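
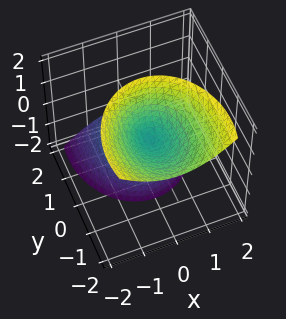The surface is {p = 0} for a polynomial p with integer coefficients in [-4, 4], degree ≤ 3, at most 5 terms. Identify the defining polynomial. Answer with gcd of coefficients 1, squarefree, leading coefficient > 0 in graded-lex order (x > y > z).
I count 2 distinct pieces. Treating them together as one polynomial.
Degree: a generic line meets the surface in up to 2 points, so deg p = 2.
Checking where it meets the axes: it meets the z-axis at z = 0 (among the integer gridlines); one x-axis crossing is at x = 0; one y-axis crossing is at y = 0.
Matching integer coefficients to the picture gives p.

3*x^2 + 2*y^2 + 3*y*z - z^2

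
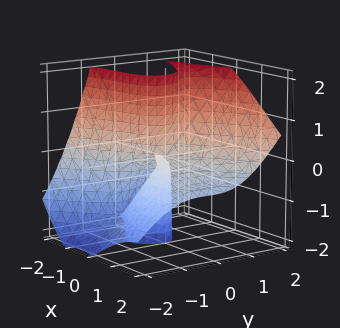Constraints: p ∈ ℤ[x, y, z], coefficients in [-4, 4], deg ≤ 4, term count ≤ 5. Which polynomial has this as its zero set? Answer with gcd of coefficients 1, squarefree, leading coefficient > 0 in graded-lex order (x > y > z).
x^3 + 2*x^2*z - 3*y^3 + 3*y^2*z + 3*x*z

1. deg p = 3.
2. Against the integer gridlines: one x-axis crossing is at x = 0; one y-axis crossing is at y = 0; the visible z-axis segment lies entirely on the surface.
3. Together with the visible shape, these determine p as stated.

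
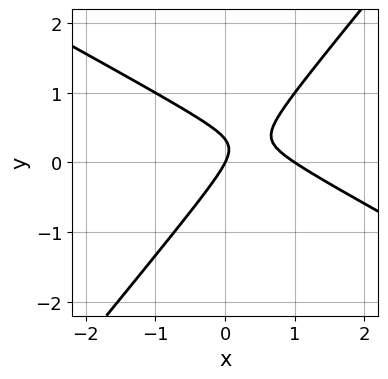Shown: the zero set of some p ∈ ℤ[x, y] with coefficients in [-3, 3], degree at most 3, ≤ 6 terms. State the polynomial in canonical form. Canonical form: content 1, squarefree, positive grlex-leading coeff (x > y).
2*x^2 + 2*x*y - 3*y^2 - 2*x + y

(a) The degree is 2 — no degree-1 curve has this shape.
(b) Against the integer gridlines: the x-axis gridline crossings are at x ∈ {0, 1}; it crosses the y-axis at the gridline y = 0.
(c) Assembling these constraints gives the stated polynomial.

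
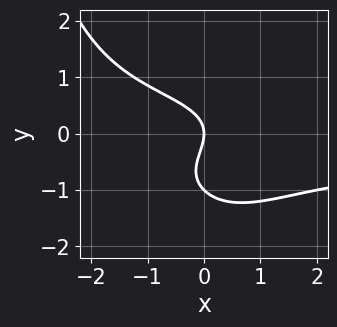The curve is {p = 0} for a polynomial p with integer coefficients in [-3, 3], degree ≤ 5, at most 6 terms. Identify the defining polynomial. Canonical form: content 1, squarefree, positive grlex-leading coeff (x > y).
x^2*y^2 - 2*y^3 - 2*y^2 - 2*x

(a) deg p = 4. The shape is more complex than any degree-3 curve.
(b) From the axis intercepts and sections: it meets the x-axis at x = 0 (among the integer gridlines); among the integer gridlines, it crosses the y-axis at y ∈ {-1, 0}.
(c) These observations pin down the coefficients.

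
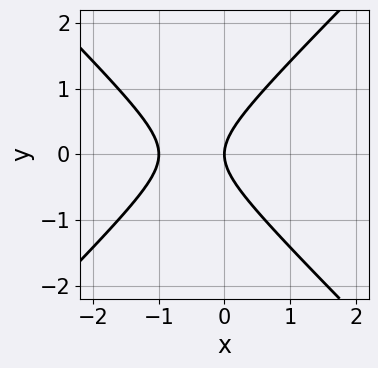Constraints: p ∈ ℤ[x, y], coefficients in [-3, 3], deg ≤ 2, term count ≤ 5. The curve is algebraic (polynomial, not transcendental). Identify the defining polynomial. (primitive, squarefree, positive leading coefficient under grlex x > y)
First, degree: a generic line meets the curve in up to 2 points, so deg p = 2.
Then, symmetries: the y ↦ −y reflection is a symmetry, so y appears only in even powers.
Next, reading off the gridlines: among the integer gridlines, it crosses the x-axis at x ∈ {-1, 0}; it crosses the y-axis at the gridline y = 0.
Finally, putting this together gives p.

x^2 - y^2 + x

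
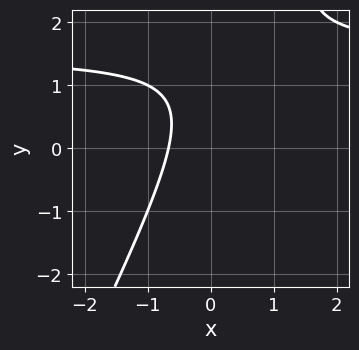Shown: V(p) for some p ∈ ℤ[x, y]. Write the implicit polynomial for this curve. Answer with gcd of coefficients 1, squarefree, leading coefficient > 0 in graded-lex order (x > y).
1. The degree is 2 — a generic line meets the curve in up to 2 points.
2. Against the integer gridlines: the curve avoids every integer y-axis point in the box.
3. Together with the visible shape, these determine p as stated.

2*x*y - y^2 - 3*x + 2*y - 2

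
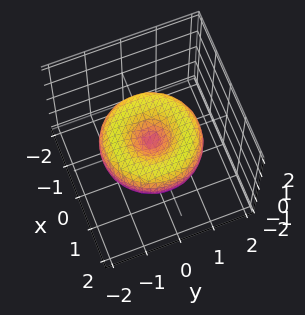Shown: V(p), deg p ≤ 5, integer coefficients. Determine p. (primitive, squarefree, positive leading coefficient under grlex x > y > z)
x^4 + 2*x^2*y^2 + y^4 - 2*x^2 - 2*y^2 + 3*z^2

First, degree: no degree-3 surface has this shape, so deg p = 4.
Then, by symmetry, the surface is invariant under rotation about z: p = q(x² + y², z).
Then, observable constraints: a circular section at z = 0 has radius between 1 and 2; one y-axis crossing is at y = 0.
Finally, solving for integer coefficients yields p as stated.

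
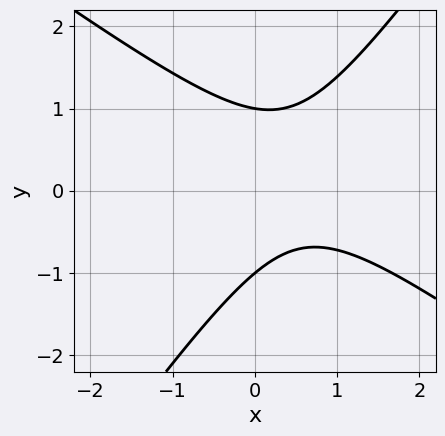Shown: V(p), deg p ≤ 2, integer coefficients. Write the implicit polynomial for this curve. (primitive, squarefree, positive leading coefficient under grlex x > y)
(a) deg p = 2. A generic line meets the curve in up to 2 points.
(b) Against the integer gridlines: among the integer gridlines, it crosses the y-axis at y ∈ {-1, 1}; the curve avoids every integer x-axis point in the box.
(c) Matching integer coefficients to the picture gives p.

3*x^2 + 2*x*y - 3*y^2 - 3*x + 3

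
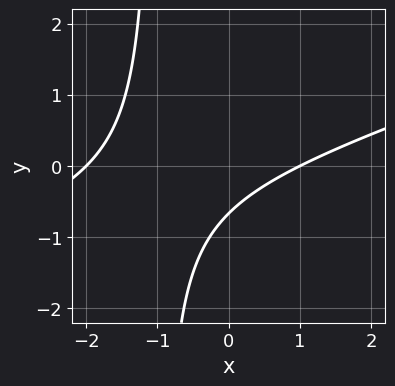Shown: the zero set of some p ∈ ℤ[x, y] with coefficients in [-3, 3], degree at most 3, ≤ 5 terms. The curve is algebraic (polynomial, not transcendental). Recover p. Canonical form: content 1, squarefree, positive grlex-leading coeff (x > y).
Degree: no degree-1 curve has this shape, so deg p = 2.
Reading off the gridlines: the x-axis gridline crossings are at x ∈ {-2, 1}.
Solving for integer coefficients yields p as stated.

x^2 - 3*x*y + x - 3*y - 2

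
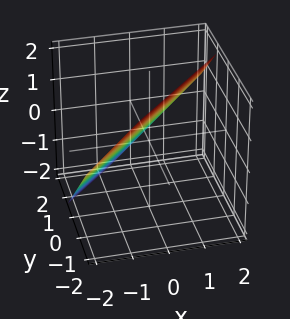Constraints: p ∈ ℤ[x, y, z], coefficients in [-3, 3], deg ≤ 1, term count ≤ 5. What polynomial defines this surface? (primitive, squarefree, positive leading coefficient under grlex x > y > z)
3*x - 3*y - 3*z + 2

First, degree: every cross-section is a straight line — this is a plane, so deg p = 1.
Finally, the integer polynomial consistent with all of this is the stated p.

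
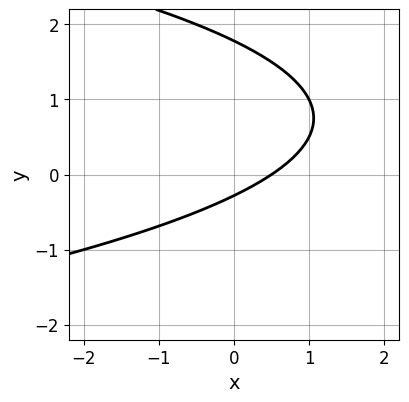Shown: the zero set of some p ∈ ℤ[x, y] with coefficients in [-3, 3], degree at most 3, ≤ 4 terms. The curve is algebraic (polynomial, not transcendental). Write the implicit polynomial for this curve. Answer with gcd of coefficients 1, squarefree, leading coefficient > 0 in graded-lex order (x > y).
1. Degree: no degree-1 curve has this shape, so deg p = 2.
2. Putting this together gives p.

2*y^2 + 2*x - 3*y - 1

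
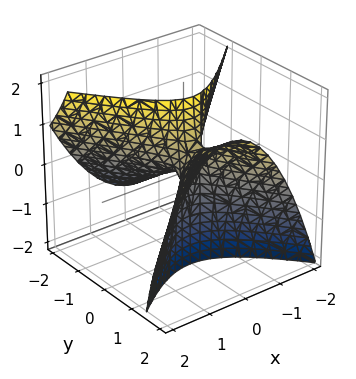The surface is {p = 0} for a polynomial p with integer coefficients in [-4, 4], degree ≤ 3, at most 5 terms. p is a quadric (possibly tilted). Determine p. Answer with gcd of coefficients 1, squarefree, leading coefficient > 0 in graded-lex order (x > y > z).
3*x^2 - x*y - 2*y^2 + 3*y*z - z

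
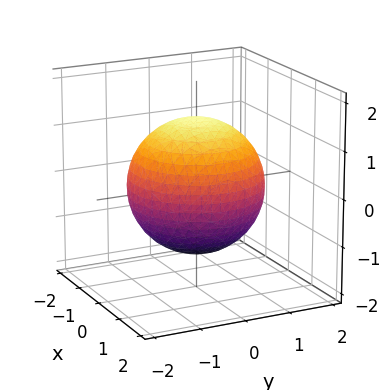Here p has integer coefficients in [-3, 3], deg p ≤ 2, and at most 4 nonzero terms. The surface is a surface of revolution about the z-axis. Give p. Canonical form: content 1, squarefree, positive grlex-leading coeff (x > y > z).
First, deg p = 2. A generic line meets the surface in up to 2 points.
Next, symmetry: the z-axis is an axis of rotation, so x and y enter only as x² + y².
Then, checking where it meets the axes: a circular section at z = 0 has radius between 1 and 2.
Finally, these observations pin down the coefficients.

x^2 + y^2 + z^2 - 2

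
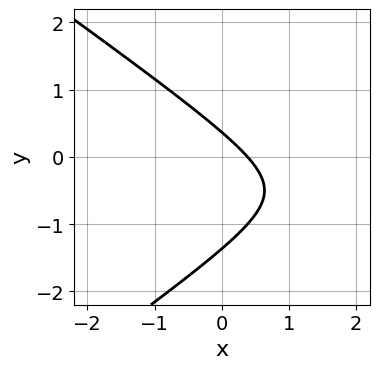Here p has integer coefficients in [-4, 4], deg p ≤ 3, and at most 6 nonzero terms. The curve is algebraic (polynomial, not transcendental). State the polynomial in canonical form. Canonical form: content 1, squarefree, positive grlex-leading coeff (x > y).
x^2 - 2*y^2 - 3*x - 2*y + 1

deg p = 2. The shape is more complex than any degree-1 curve.
Putting this together gives p.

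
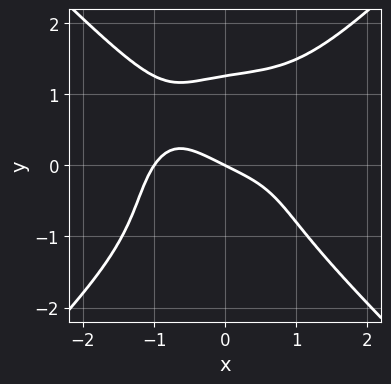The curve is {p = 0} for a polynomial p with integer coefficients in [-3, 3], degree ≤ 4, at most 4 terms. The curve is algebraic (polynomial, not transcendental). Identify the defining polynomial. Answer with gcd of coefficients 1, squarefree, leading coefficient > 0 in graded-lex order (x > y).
Degree: the shape is more complex than any degree-3 curve, so deg p = 4.
Reading off the gridlines: it meets the y-axis at y = 0 (among the integer gridlines); the x-axis gridline crossings are at x ∈ {-1, 0}.
Matching integer coefficients to the picture gives p.

x^4 - y^4 + x + 2*y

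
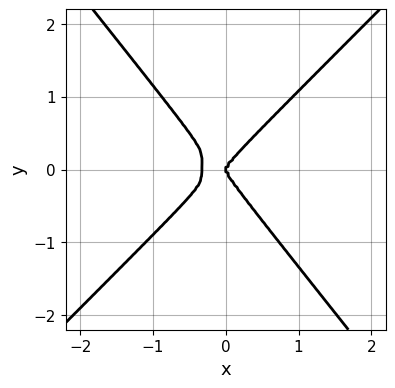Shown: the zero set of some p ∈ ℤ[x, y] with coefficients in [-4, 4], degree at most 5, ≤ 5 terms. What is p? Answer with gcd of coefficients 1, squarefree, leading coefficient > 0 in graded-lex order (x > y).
1. The degree is 4 — a generic line meets the curve in up to 4 points.
2. Checking where it meets the axes: it crosses the x-axis at the gridline x = 0; it crosses the y-axis at the gridline y = 0.
3. The integer polynomial consistent with all of this is the stated p.

3*x^4 - x*y^3 - 2*y^4 + x^3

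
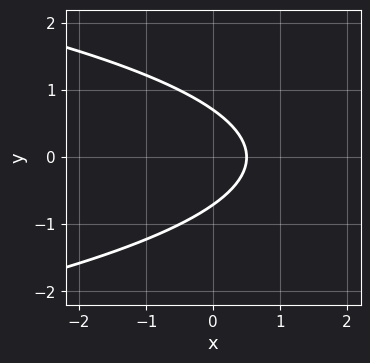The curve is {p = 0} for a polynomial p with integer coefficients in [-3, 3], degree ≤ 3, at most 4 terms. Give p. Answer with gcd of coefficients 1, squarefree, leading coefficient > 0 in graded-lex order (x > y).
(a) deg p = 2. No degree-1 curve has this shape.
(b) Symmetries: it's symmetric under y → −y, forcing even powers of y.
(c) Together with the visible shape, these determine p as stated.

2*y^2 + 2*x - 1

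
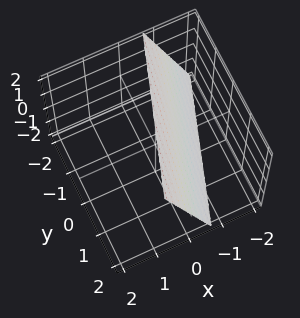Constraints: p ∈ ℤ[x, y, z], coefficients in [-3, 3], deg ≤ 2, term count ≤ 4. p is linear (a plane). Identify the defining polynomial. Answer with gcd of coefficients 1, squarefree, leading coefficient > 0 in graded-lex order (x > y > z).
(a) The degree is 1 — the surface is flat (a plane).
(b) Checking where it meets the axes: it meets the y-axis at y = 2 (among the integer gridlines); one z-axis crossing is at z = 2.
(c) Putting this together gives p.

3*x - y - z + 2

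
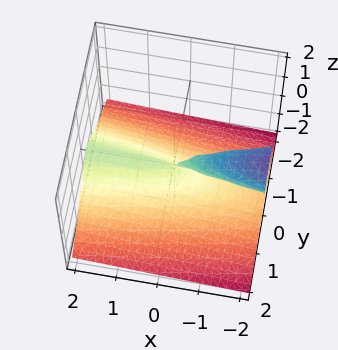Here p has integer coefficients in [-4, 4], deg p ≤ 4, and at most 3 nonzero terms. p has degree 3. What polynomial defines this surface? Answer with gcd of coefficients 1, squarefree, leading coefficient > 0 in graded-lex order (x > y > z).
(a) I count 2 distinct pieces.
(b) Degree: no degree-2 surface has this shape, so deg p = 3.
(c) Observable constraints: one y-axis crossing is at y = 0; the visible x-axis segment lies entirely on the surface; one z-axis crossing is at z = 0.
(d) Matching integer coefficients to the picture gives p.

2*z^3 + x*z + 3*y^2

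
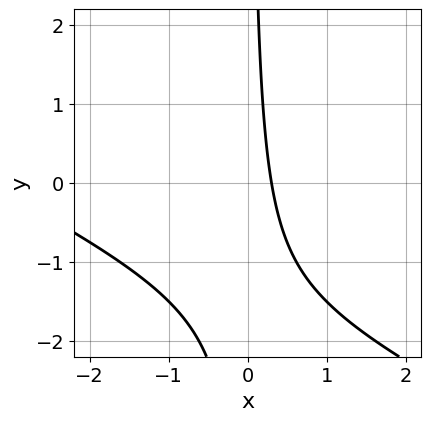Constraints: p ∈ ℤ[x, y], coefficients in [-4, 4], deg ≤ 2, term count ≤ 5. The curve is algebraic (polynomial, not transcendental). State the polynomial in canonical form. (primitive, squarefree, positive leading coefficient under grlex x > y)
First, the degree is 2 — a generic line meets the curve in up to 2 points.
Next, reading off the gridlines: it misses every integer gridline on the y-axis.
Finally, these observations pin down the coefficients.

x^2 + 2*x*y + 3*x - 1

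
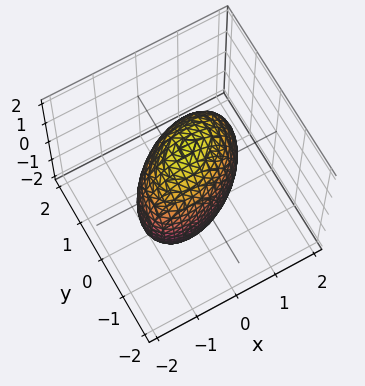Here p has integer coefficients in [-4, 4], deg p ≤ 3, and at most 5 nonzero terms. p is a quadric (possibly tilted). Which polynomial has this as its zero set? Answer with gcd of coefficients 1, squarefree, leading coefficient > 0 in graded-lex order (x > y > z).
(a) The degree is 2 — the shape is more complex than any degree-1 surface.
(b) From the visible intercepts: among the integer gridlines, it crosses the y-axis at y ∈ {-1, 1}.
(c) Fitting integer coefficients to these (and the overall shape) gives p.

2*x^2 - 2*x*y + 3*y^2 + z^2 - 3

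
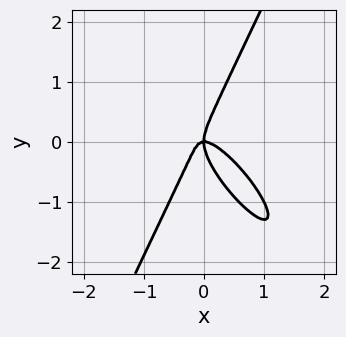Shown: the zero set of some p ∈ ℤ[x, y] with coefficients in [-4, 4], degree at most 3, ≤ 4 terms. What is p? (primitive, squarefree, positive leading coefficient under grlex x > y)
3*x^3 + 3*x^2*y - y^3 + x*y

1. The degree is 3 — no degree-2 curve has this shape.
2. Against the integer gridlines: it meets the y-axis at y = 0 (among the integer gridlines); one x-axis crossing is at x = 0.
3. Fitting integer coefficients to these (and the overall shape) gives p.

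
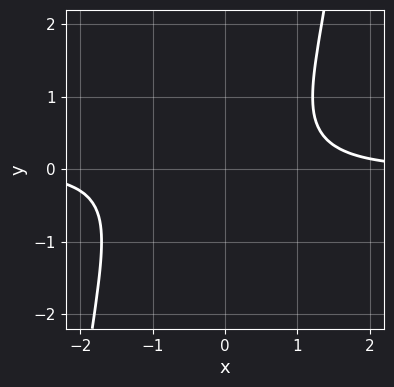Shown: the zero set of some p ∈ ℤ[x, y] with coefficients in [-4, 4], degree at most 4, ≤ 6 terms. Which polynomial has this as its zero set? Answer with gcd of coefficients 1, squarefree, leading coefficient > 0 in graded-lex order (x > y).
Degree: the shape is more complex than any degree-3 curve, so deg p = 4.
From the visible intercepts: no y-intercept at any integer in the box; the curve avoids every integer x-axis point in the box.
Together with the visible shape, these determine p as stated.

2*x^3*y + x^2*y - 3*y^2 + y - 3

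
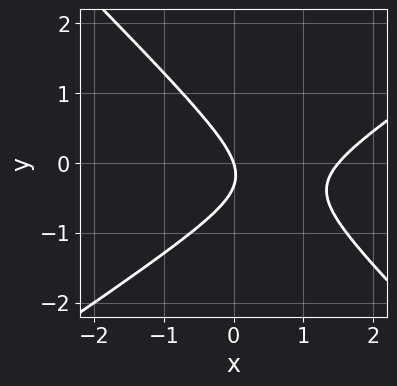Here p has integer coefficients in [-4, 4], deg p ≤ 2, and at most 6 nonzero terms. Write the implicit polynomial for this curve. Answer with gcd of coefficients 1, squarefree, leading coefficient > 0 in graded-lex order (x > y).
2*x^2 - x*y - 3*y^2 - 3*x - y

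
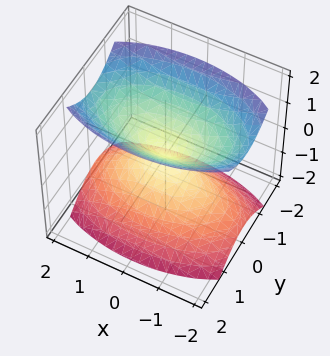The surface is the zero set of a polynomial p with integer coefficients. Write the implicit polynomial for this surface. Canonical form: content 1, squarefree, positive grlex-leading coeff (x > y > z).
The picture has 2 separate pieces. Treating them together as one polynomial.
The degree is 2 — two nappes meeting at a single point; a quadric.
Symmetries: mirror symmetry z ↦ −z ⇒ only even powers of z; it's symmetric under y → −y, forcing even powers of y; the x ↦ −x reflection is a symmetry, so x appears only in even powers.
Reading off the gridlines: it meets the z-axis at z = 0 (among the integer gridlines); one y-axis crossing is at y = 0.
Together with the visible shape, these determine p as stated.

x^2 + 3*y^2 - 2*z^2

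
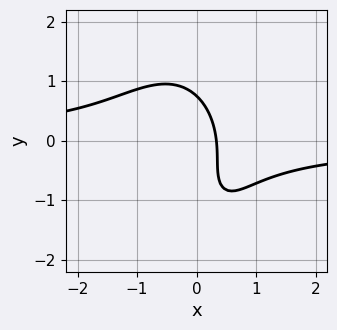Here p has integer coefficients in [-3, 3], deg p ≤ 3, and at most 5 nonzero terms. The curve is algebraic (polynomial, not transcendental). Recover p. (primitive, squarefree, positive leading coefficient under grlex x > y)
3*x^2*y + y^3 + y^2 + 3*x - 1

First, degree: the shape is more complex than any degree-2 curve, so deg p = 3.
Finally, putting this together gives p.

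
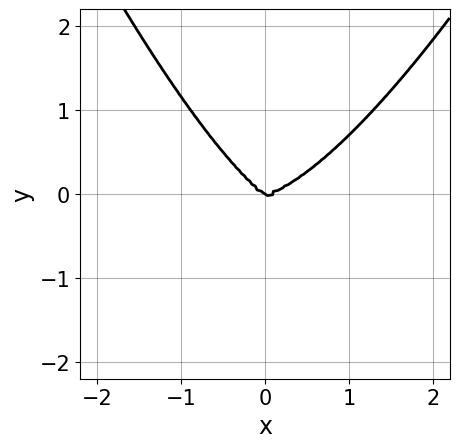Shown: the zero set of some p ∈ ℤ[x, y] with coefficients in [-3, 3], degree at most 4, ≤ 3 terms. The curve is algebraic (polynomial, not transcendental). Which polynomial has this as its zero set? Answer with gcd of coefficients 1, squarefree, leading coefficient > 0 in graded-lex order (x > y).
First, degree: no degree-3 curve has this shape, so deg p = 4.
Then, observable constraints: it meets the x-axis at x = 0 (among the integer gridlines); one y-axis crossing is at y = 0.
Finally, assembling these constraints gives the stated polynomial.

2*x^4 - 2*x*y^2 - 3*y^3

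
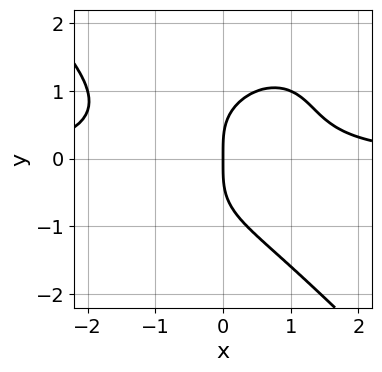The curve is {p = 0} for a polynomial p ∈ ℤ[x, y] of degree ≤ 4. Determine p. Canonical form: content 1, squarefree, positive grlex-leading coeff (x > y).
2*x^3*y + 2*y^4 + x^2*y - 2*x*y^2 - 3*x

1. deg p = 4. No degree-3 curve has this shape.
2. From the axis intercepts and sections: one y-axis crossing is at y = 0; one x-axis crossing is at x = 0.
3. Solving for integer coefficients yields p as stated.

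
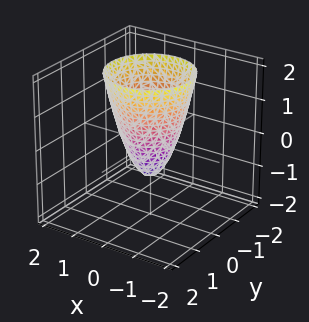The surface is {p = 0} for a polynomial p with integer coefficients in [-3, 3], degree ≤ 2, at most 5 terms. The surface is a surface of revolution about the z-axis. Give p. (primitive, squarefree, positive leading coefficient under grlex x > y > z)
First, degree: a generic line meets the surface in up to 2 points, so deg p = 2.
Then, by symmetry, the surface is invariant under rotation about z: p = q(x² + y², z).
Then, checking where it meets the axes: a circular section at z = 1 has radius exactly 1; it meets the z-axis at z = -1 (among the integer gridlines).
Finally, assembling these constraints gives the stated polynomial.

2*x^2 + 2*y^2 - z - 1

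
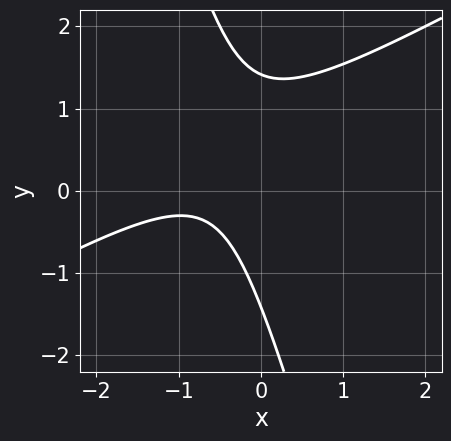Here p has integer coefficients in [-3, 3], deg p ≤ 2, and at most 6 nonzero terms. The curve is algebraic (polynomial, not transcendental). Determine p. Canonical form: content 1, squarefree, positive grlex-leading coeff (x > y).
2*x^2 - 3*x*y - y^2 + 3*x + 2

1. The degree is 2 — a generic line meets the curve in up to 2 points.
2. Against the integer gridlines: it misses every integer gridline on the x-axis.
3. Solving for integer coefficients yields p as stated.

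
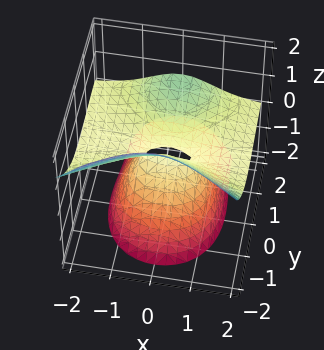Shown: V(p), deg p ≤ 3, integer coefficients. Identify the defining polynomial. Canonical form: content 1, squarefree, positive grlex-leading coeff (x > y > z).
1. Degree: no degree-2 surface has this shape, so deg p = 3.
2. From the axis intercepts and sections: one y-axis crossing is at y = 0; one z-axis crossing is at z = 0.
3. Matching integer coefficients to the picture gives p.

3*x^2*z + y^3 - 3*y^2 + 3*z^2 + y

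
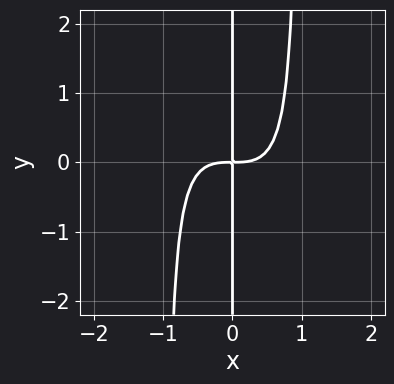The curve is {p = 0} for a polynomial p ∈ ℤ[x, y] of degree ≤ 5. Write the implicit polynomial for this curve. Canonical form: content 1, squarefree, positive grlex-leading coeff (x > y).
1. Degree: a generic line meets the curve in up to 4 points, so deg p = 4.
2. From the axis intercepts and sections: the visible y-axis segment lies entirely on the curve.
3. Together with the visible shape, these determine p as stated.

x^4 + x^3*y - x*y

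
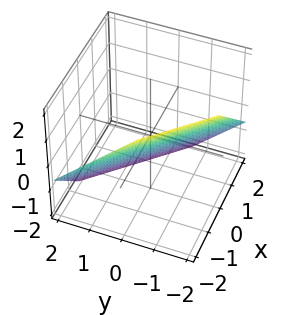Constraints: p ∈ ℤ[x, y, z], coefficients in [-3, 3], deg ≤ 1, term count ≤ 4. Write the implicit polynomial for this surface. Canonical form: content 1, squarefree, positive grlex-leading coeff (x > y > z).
The degree is 1 — the surface is flat (a plane).
Putting this together gives p.

3*x + 3*y + 3*z + 2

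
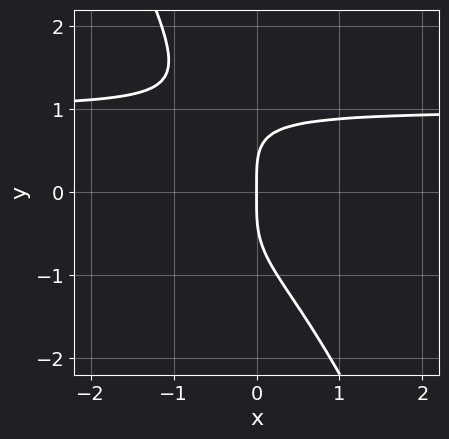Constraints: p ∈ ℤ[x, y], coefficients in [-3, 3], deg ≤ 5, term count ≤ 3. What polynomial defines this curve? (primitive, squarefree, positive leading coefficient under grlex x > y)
2*x*y^3 + y^4 - 2*x

First, the degree is 4 — no degree-3 curve has this shape.
Then, checking where it meets the axes: it crosses the y-axis at the gridline y = 0; it meets the x-axis at x = 0 (among the integer gridlines).
Finally, putting this together gives p.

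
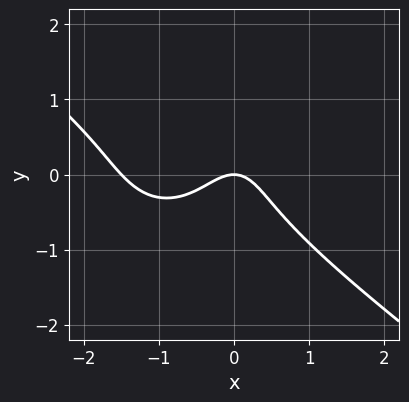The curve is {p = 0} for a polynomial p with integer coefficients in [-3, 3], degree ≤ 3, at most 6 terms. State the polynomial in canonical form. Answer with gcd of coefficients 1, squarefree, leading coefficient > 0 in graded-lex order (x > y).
2*x^3 + x^2*y + 3*y^3 + 3*x^2 + 2*y

First, the degree is 3 — no degree-2 curve has this shape.
Then, from the visible intercepts: one y-axis crossing is at y = 0; one x-axis crossing is at x = 0.
Finally, fitting integer coefficients to these (and the overall shape) gives p.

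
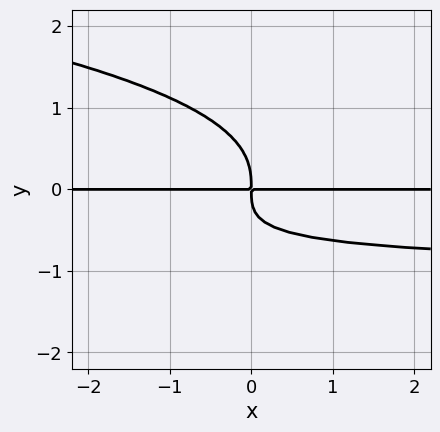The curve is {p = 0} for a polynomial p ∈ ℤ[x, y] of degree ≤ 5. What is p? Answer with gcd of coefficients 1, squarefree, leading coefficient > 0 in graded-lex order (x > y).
3*y^4 + 2*x*y^2 + 2*x*y

First, deg p = 4. The shape is more complex than any degree-3 curve.
Then, against the integer gridlines: every point of the x-axis in the box is on the curve.
Finally, putting this together gives p.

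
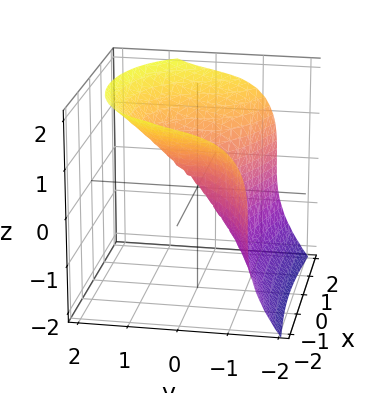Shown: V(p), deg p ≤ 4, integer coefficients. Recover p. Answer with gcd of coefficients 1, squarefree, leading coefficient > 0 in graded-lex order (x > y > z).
x^2*y + 3*y^3 - 2*z^3 + 3*x^2

First, degree: a generic line meets the surface in up to 3 points, so deg p = 3.
Next, from the axis intercepts and sections: one x-axis crossing is at x = 0; it crosses the z-axis at the gridline z = 0; one y-axis crossing is at y = 0.
Finally, together with the visible shape, these determine p as stated.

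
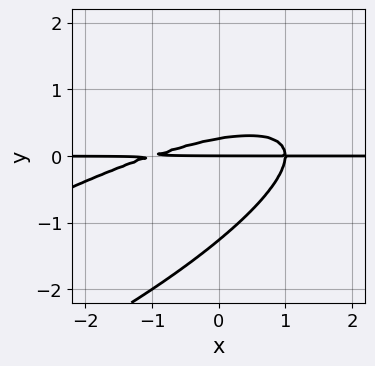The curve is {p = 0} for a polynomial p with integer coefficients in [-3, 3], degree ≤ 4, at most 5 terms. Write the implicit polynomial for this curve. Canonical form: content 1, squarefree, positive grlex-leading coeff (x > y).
1. Degree: the shape is more complex than any degree-2 curve, so deg p = 3.
2. From the axis intercepts and sections: it crosses the y-axis at the gridline y = 0; every point of the x-axis in the box is on the curve.
3. Assembling these constraints gives the stated polynomial.

x^2*y - 3*x*y^2 + 3*y^3 + 3*y^2 - y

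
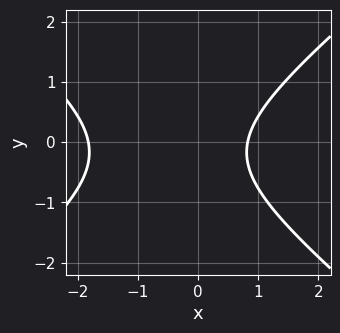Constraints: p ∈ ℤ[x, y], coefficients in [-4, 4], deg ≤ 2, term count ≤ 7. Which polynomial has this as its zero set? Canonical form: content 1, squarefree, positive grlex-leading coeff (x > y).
1. Degree: the shape is more complex than any degree-1 curve, so deg p = 2.
2. From the axis intercepts and sections: the curve avoids every integer y-axis point in the box.
3. Solving for integer coefficients yields p as stated.

2*x^2 - 3*y^2 + 2*x - y - 3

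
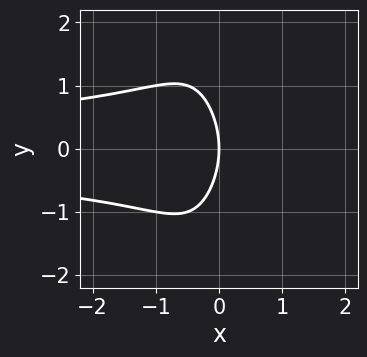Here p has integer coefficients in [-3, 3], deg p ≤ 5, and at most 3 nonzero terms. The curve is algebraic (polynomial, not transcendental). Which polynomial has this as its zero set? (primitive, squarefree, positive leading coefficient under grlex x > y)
First, the degree is 4 — no degree-3 curve has this shape.
Then, symmetries: the y ↦ −y reflection is a symmetry, so y appears only in even powers.
Then, checking where it meets the axes: one x-axis crossing is at x = 0; one y-axis crossing is at y = 0.
Finally, assembling these constraints gives the stated polynomial.

2*x^2*y^2 + y^2 + 3*x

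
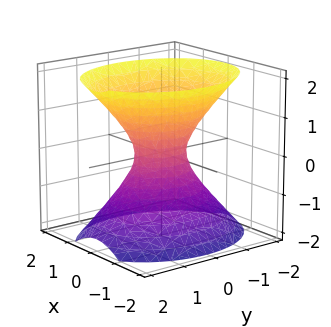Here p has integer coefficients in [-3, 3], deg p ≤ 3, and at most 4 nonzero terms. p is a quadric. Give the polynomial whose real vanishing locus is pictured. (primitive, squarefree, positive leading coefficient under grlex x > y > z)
Degree: an hourglass — one-sheet hyperboloid; a quadric, so deg p = 2.
Symmetries: the x ↦ −x reflection is a symmetry, so x appears only in even powers; the y ↦ −y reflection is a symmetry, so y appears only in even powers; the z ↦ −z reflection is a symmetry, so z appears only in even powers.
From the axis intercepts and sections: the surface avoids every integer z-axis point in the box.
Solving for integer coefficients yields p as stated.

3*x^2 + 2*y^2 - 2*z^2 - 1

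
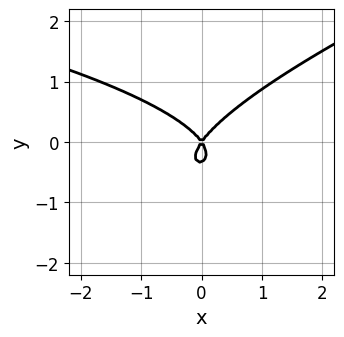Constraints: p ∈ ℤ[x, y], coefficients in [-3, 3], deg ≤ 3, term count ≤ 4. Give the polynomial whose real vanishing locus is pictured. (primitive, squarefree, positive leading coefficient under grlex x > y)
Degree: no degree-2 curve has this shape, so deg p = 3.
Against the integer gridlines: one x-axis crossing is at x = 0; it meets the y-axis at y = 0 (among the integer gridlines).
Together with the visible shape, these determine p as stated.

x*y^2 - 3*y^3 + 2*x^2 - y^2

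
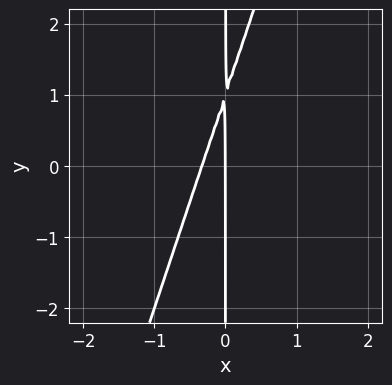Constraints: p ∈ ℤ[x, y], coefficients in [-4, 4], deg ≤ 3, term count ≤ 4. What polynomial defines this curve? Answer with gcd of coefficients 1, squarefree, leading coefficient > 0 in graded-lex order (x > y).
(a) The degree is 2 — no degree-1 curve has this shape.
(b) Reading off the gridlines: every point of the y-axis in the box is on the curve; one x-axis crossing is at x = 0.
(c) Together with the visible shape, these determine p as stated.

3*x^2 - x*y + x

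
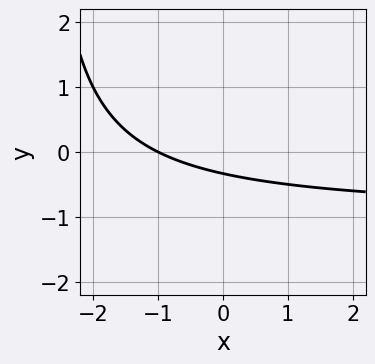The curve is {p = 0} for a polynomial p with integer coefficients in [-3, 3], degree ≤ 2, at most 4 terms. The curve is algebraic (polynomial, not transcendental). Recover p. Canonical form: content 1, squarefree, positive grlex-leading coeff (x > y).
x*y + x + 3*y + 1

deg p = 2. The shape is more complex than any degree-1 curve.
Reading off the gridlines: one x-axis crossing is at x = -1.
Solving for integer coefficients yields p as stated.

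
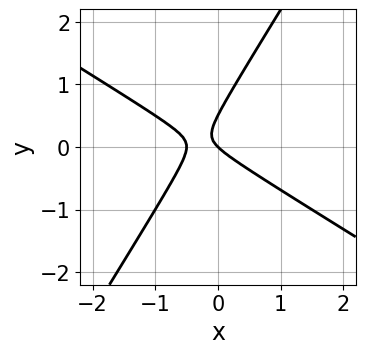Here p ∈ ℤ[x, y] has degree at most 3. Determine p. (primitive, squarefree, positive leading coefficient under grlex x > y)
deg p = 2.
Checking where it meets the axes: one x-axis crossing is at x = 0; it meets the y-axis at y = 0 (among the integer gridlines).
Together with the visible shape, these determine p as stated.

2*x^2 + 2*x*y - 2*y^2 + x + y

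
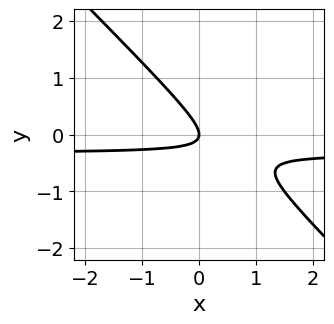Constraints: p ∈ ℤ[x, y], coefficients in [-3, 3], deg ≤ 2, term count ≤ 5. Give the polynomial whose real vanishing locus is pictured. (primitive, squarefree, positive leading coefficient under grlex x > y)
3*x*y + 3*y^2 + x

(a) Degree: the shape is more complex than any degree-1 curve, so deg p = 2.
(b) From the axis intercepts and sections: it meets the y-axis at y = 0 (among the integer gridlines); it crosses the x-axis at the gridline x = 0.
(c) Putting this together gives p.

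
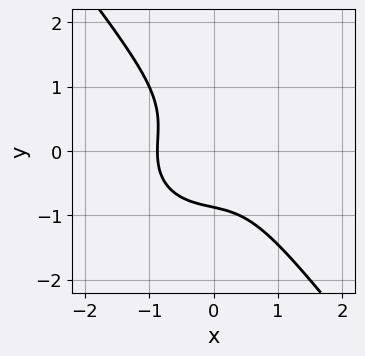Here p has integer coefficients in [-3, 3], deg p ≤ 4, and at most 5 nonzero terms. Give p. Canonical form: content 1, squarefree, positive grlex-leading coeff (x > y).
3*x^3 + 2*x*y^2 + 3*y^3 + 2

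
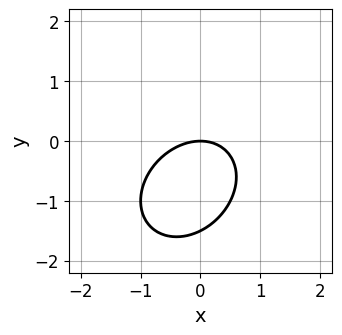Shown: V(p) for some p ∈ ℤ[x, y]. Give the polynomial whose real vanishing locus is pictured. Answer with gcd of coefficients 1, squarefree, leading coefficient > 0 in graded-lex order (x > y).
(a) Degree: no degree-1 curve has this shape, so deg p = 2.
(b) From the visible intercepts: it meets the y-axis at y = 0 (among the integer gridlines); it meets the x-axis at x = 0 (among the integer gridlines).
(c) Solving for integer coefficients yields p as stated.

2*x^2 - x*y + 2*y^2 + 3*y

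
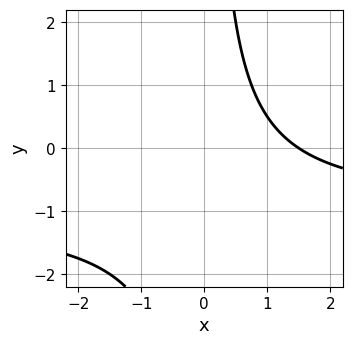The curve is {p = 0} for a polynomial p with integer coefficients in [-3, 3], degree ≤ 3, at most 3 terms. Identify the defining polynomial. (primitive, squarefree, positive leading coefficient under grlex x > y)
2*x*y + 2*x - 3

1. Degree: a generic line meets the curve in up to 2 points, so deg p = 2.
2. Checking where it meets the axes: no y-intercept at any integer in the box.
3. These observations pin down the coefficients.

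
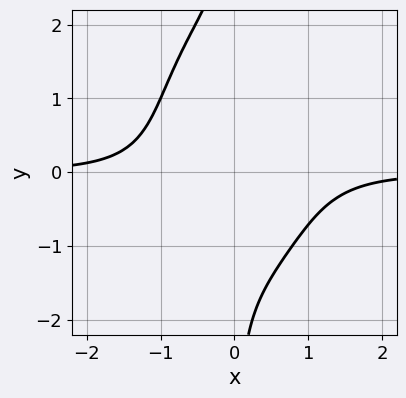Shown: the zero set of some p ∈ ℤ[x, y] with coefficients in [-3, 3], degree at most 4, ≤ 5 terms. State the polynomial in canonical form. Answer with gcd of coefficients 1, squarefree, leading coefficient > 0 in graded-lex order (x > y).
(a) The degree is 4 — a generic line meets the curve in up to 4 points.
(b) Against the integer gridlines: no x-intercept at any integer in the box; it misses every integer gridline on the y-axis.
(c) The integer polynomial consistent with all of this is the stated p.

3*x^3*y + x*y^3 - x*y^2 + 3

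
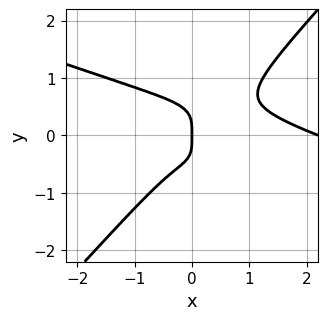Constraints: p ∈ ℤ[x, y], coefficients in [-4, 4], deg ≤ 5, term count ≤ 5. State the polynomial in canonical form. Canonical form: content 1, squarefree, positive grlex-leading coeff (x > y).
x^4 + 3*x^3*y - 3*y^4 - 2*x^3 - x

deg p = 4. A generic line meets the curve in up to 4 points.
Observable constraints: it crosses the y-axis at the gridline y = 0; it crosses the x-axis at the gridline x = 0.
Together with the visible shape, these determine p as stated.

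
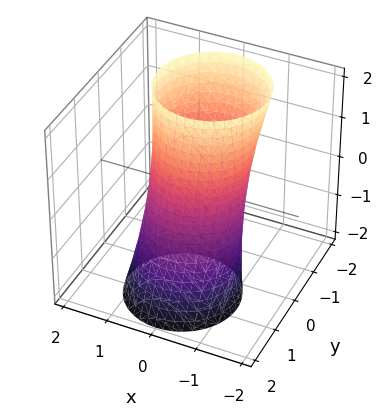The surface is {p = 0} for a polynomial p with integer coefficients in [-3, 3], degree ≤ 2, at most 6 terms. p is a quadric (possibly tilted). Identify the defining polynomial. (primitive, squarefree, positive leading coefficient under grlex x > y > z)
3*x^2 + 3*y^2 + 2*y*z - 3

The degree is 2 — the shape is more complex than any degree-1 surface.
Checking where it meets the axes: the x-axis gridline crossings are at x ∈ {-1, 1}; it misses every integer gridline on the z-axis; the y-axis gridline crossings are at y ∈ {-1, 1}.
These observations pin down the coefficients.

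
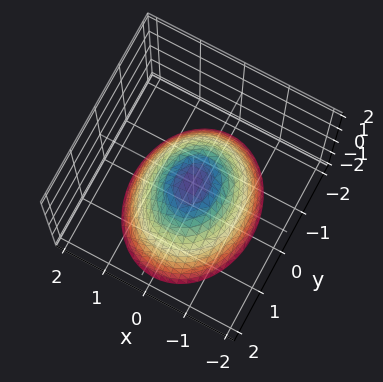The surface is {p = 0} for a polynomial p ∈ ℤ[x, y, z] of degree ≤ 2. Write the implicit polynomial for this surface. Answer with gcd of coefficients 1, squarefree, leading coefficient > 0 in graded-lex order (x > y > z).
deg p = 2.
Symmetries: the x ↦ −x reflection is a symmetry, so x appears only in even powers; the y ↦ −y reflection is a symmetry, so y appears only in even powers.
Against the integer gridlines: it crosses the y-axis at the gridline y = 0; one x-axis crossing is at x = 0; one z-axis crossing is at z = 0.
These observations pin down the coefficients.

3*x^2 + 2*y^2 + 3*z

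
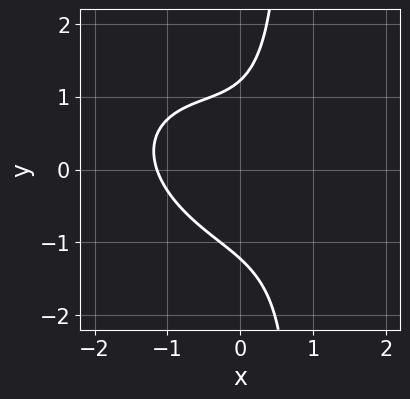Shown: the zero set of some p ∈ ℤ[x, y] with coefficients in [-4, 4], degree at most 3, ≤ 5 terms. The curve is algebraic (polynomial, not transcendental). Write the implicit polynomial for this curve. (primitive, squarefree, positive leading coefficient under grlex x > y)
2*x^3 + 2*x^2*y + 3*x*y^2 - 2*y^2 + 3

deg p = 3. A generic line meets the curve in up to 3 points.
Solving for integer coefficients yields p as stated.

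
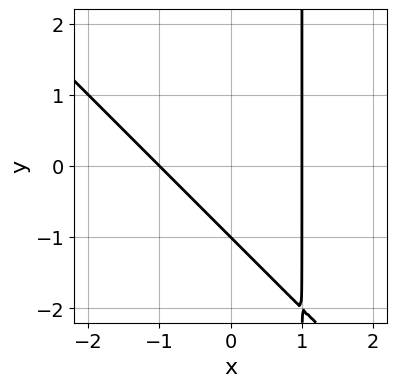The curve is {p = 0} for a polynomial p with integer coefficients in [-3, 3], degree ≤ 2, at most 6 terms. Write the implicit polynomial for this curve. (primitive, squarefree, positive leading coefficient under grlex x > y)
x^2 + x*y - y - 1

deg p = 2. A generic line meets the curve in up to 2 points.
From the axis intercepts and sections: one y-axis crossing is at y = -1; the x-axis gridline crossings are at x ∈ {-1, 1}.
These observations pin down the coefficients.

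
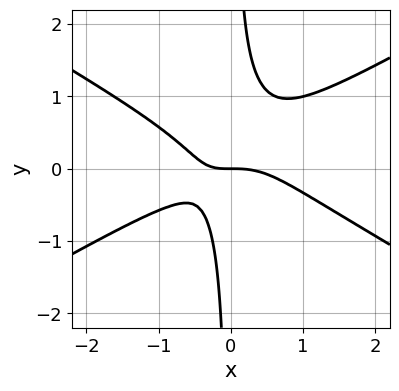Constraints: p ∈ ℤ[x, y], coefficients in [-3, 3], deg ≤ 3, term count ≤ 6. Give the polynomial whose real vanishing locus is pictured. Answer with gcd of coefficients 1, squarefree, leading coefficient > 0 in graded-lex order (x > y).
1. deg p = 3. A generic line meets the curve in up to 3 points.
2. Checking where it meets the axes: it meets the x-axis at x = 0 (among the integer gridlines); it meets the y-axis at y = 0 (among the integer gridlines).
3. These observations pin down the coefficients.

x^3 - 3*x*y^2 + x*y + y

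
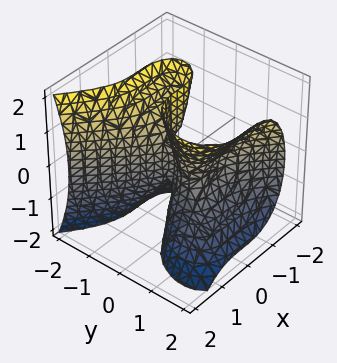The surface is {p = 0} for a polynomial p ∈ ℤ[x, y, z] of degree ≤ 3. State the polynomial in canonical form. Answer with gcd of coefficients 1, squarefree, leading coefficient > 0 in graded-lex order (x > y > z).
3*x^3 + 3*y^3 - 2*y*z^2 - 3*y^2

First, degree: the shape is more complex than any degree-2 surface, so deg p = 3.
Next, from the axis intercepts and sections: among the integer gridlines, it crosses the y-axis at y ∈ {0, 1}; every point of the z-axis in the box is on the surface.
Finally, matching integer coefficients to the picture gives p.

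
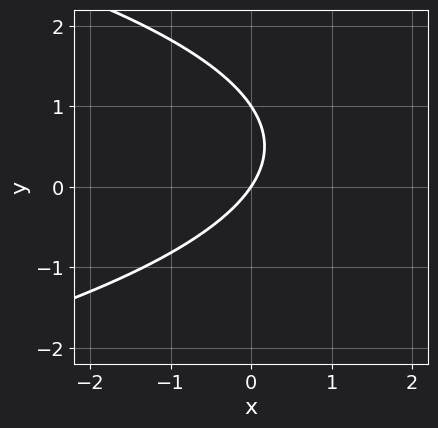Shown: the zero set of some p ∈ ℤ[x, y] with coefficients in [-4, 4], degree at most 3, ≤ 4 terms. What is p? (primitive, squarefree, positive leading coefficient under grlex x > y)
First, degree: a generic line meets the curve in up to 2 points, so deg p = 2.
Next, from the visible intercepts: among the integer gridlines, it crosses the y-axis at y ∈ {0, 1}; it crosses the x-axis at the gridline x = 0.
Finally, putting this together gives p.

2*y^2 + 3*x - 2*y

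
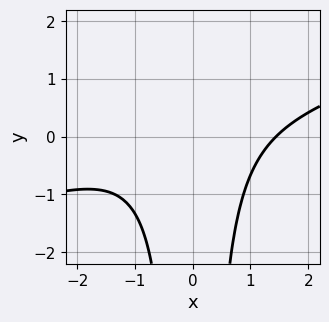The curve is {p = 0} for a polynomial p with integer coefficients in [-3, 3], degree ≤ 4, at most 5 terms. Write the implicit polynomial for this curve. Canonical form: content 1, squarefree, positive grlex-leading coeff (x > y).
1. Degree: a generic line meets the curve in up to 3 points, so deg p = 3.
2. From the visible intercepts: no y-intercept at any integer in the box.
3. The integer polynomial consistent with all of this is the stated p.

x^3 - 3*x^2*y - 3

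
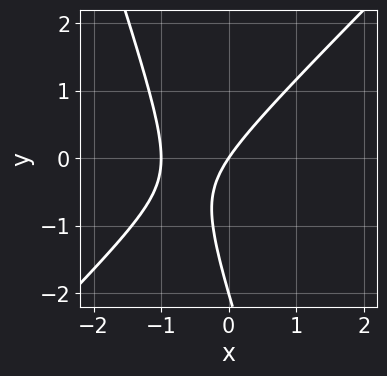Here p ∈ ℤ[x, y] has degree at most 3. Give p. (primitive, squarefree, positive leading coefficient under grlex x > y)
1. deg p = 2.
2. From the visible intercepts: among the integer gridlines, it crosses the y-axis at y ∈ {-2, 0}; the x-axis gridline crossings are at x ∈ {-1, 0}.
3. These observations pin down the coefficients.

3*x^2 - 2*x*y - y^2 + 3*x - 2*y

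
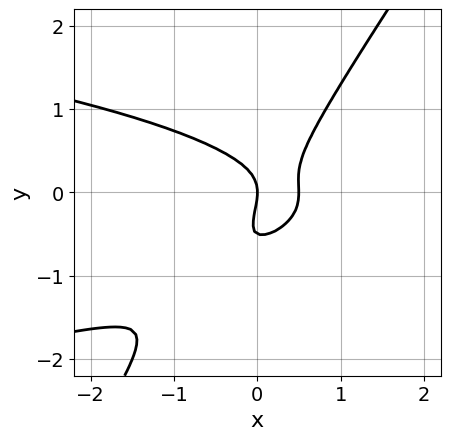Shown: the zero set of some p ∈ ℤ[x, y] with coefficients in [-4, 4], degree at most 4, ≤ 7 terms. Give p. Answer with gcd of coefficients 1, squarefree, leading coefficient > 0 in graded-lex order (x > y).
1. deg p = 3. The shape is more complex than any degree-2 curve.
2. Reading off the gridlines: it meets the y-axis at y = 0 (among the integer gridlines); one x-axis crossing is at x = 0.
3. Fitting integer coefficients to these (and the overall shape) gives p.

3*x*y^2 - 2*y^3 + 2*x^2 - y^2 - x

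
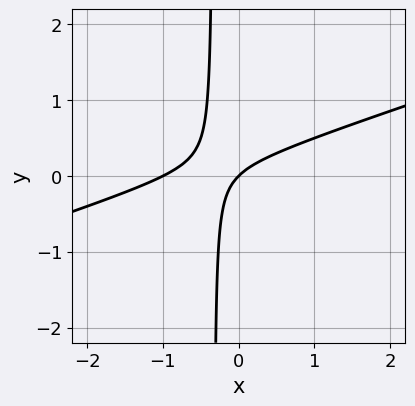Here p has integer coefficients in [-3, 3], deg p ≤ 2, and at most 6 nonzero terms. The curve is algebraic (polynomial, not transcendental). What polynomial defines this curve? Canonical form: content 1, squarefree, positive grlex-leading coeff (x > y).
x^2 - 3*x*y + x - y

The degree is 2 — no degree-1 curve has this shape.
From the visible intercepts: the x-axis gridline crossings are at x ∈ {-1, 0}; one y-axis crossing is at y = 0.
These observations pin down the coefficients.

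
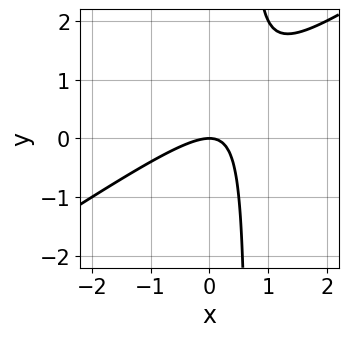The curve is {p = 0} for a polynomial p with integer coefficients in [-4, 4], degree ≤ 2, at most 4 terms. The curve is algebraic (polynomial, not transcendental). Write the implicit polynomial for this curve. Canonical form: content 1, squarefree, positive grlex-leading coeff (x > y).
(a) The degree is 2 — no degree-1 curve has this shape.
(b) From the axis intercepts and sections: it crosses the y-axis at the gridline y = 0; one x-axis crossing is at x = 0.
(c) Assembling these constraints gives the stated polynomial.

2*x^2 - 3*x*y + 2*y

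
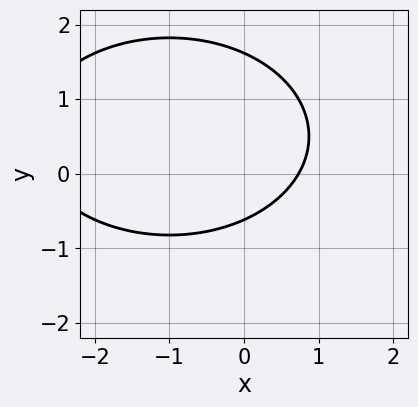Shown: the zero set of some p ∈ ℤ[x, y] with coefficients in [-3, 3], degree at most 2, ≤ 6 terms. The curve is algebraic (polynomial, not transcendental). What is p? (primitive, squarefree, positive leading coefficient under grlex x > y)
x^2 + 2*y^2 + 2*x - 2*y - 2

1. The degree is 2 — the shape is more complex than any degree-1 curve.
2. Matching integer coefficients to the picture gives p.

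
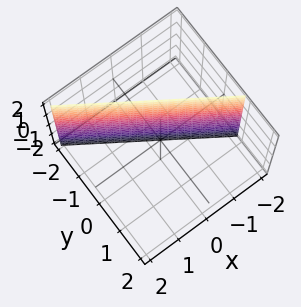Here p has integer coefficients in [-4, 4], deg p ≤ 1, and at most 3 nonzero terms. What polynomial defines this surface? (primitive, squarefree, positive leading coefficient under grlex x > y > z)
2*x + 3*y + 2

First, deg p = 1. Every cross-section is a straight line — this is a plane.
Next, checking where it meets the axes: it crosses the x-axis at the gridline x = -1; it misses every integer gridline on the z-axis.
Finally, together with the visible shape, these determine p as stated.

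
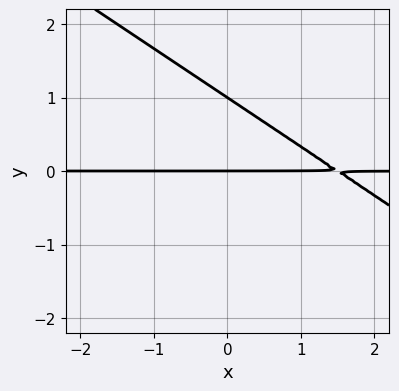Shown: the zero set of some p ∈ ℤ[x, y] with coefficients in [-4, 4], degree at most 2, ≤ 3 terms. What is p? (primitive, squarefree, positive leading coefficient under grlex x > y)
2*x*y + 3*y^2 - 3*y

deg p = 2. The shape is more complex than any degree-1 curve.
Against the integer gridlines: among the integer gridlines, it crosses the y-axis at y ∈ {0, 1}; the visible x-axis segment lies entirely on the curve.
Putting this together gives p.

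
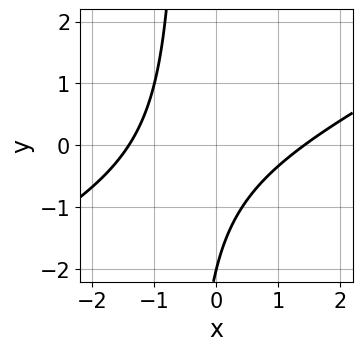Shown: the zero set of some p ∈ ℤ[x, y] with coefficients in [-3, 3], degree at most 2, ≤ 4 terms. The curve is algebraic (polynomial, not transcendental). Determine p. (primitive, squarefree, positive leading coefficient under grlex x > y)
x^2 - 2*x*y - y - 2

1. Degree: no degree-1 curve has this shape, so deg p = 2.
2. Observable constraints: it meets the y-axis at y = -2 (among the integer gridlines).
3. These observations pin down the coefficients.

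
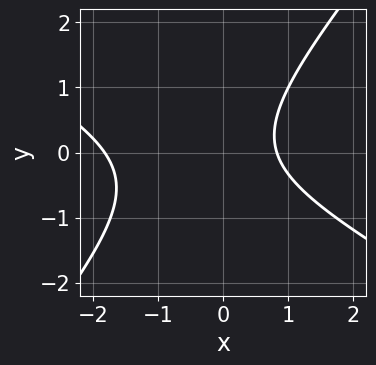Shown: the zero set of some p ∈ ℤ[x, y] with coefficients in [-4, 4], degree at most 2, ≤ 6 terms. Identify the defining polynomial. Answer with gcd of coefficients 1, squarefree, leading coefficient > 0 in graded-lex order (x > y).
2*x^2 + 2*x*y - 3*y^2 + 2*x - 3

First, the degree is 2 — the shape is more complex than any degree-1 curve.
Then, from the visible intercepts: the curve avoids every integer y-axis point in the box.
Finally, these observations pin down the coefficients.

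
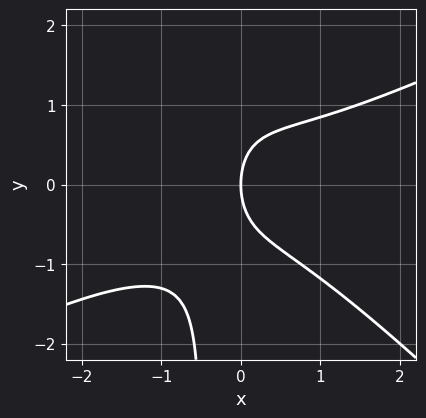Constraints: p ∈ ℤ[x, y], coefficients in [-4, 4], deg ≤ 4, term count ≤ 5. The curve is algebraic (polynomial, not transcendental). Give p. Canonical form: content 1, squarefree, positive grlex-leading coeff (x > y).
x^3 - x^2*y - 2*x*y^2 - y^2 + 2*x

1. Degree: no degree-2 curve has this shape, so deg p = 3.
2. Against the integer gridlines: it meets the x-axis at x = 0 (among the integer gridlines); it crosses the y-axis at the gridline y = 0.
3. These observations pin down the coefficients.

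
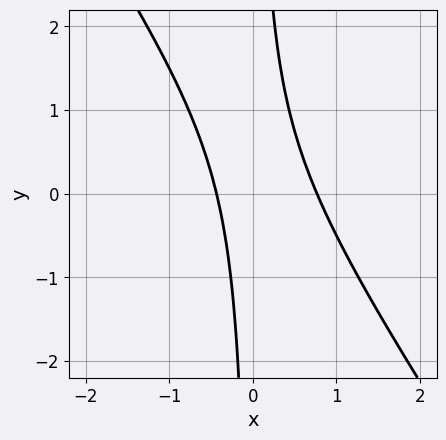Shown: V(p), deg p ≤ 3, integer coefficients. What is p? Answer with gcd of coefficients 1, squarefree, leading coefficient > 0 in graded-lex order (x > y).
3*x^2 + 2*x*y - x - 1

deg p = 2. The shape is more complex than any degree-1 curve.
Observable constraints: the curve avoids every integer y-axis point in the box.
Assembling these constraints gives the stated polynomial.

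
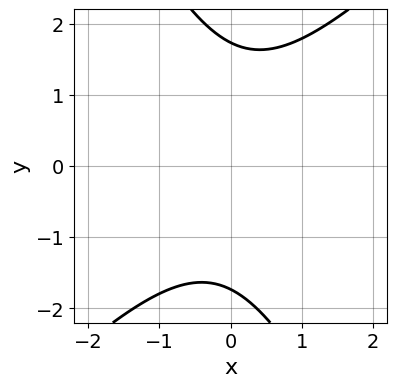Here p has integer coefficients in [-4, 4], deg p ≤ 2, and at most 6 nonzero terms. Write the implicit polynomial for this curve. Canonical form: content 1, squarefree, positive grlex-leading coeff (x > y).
2*x^2 - x*y - y^2 + 3

(a) deg p = 2. No degree-1 curve has this shape.
(b) Checking where it meets the axes: it misses every integer gridline on the x-axis.
(c) Putting this together gives p.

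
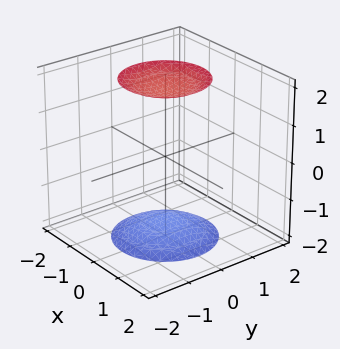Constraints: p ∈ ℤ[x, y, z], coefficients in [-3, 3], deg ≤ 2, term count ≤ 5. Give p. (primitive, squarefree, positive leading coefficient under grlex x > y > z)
(a) I count 2 distinct pieces.
(b) Degree: a generic line meets the surface in up to 2 points, so deg p = 2.
(c) Symmetries: the z-axis is an axis of rotation, so x and y enter only as x² + y².
(d) From the visible intercepts: the surface avoids every integer y-axis point in the box; a circular section at z = 2 has radius exactly 1.
(e) Solving for integer coefficients yields p as stated.

x^2 + y^2 - z^2 + 3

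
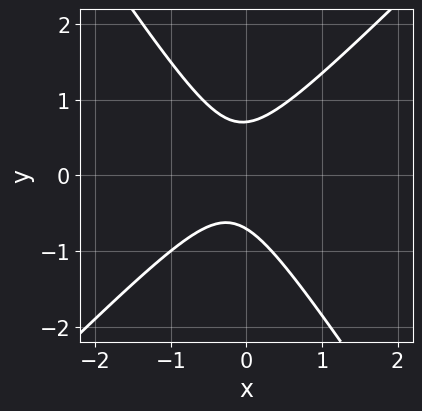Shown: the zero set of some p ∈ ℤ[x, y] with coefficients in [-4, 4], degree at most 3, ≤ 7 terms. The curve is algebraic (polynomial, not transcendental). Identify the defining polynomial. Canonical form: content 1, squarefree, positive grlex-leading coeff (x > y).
(a) deg p = 2. A generic line meets the curve in up to 2 points.
(b) Against the integer gridlines: the curve avoids every integer x-axis point in the box.
(c) Solving for integer coefficients yields p as stated.

3*x^2 - x*y - 2*y^2 + x + 1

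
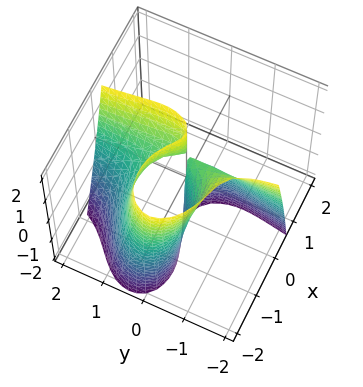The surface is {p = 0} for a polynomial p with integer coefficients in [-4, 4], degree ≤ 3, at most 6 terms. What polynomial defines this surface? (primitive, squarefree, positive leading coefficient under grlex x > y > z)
x^3 + 2*x*y^2 + 2*x^2 - y*z + y

First, deg p = 3.
Then, from the axis intercepts and sections: every point of the z-axis in the box is on the surface; it crosses the y-axis at the gridline y = 0; the x-axis gridline crossings are at x ∈ {-2, 0}.
Finally, the integer polynomial consistent with all of this is the stated p.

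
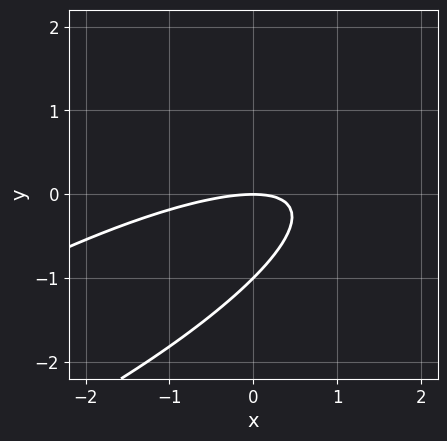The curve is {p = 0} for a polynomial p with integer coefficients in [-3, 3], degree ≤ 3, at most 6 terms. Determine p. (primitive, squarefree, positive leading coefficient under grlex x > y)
x^2 - 3*x*y + 3*y^2 + 3*y

1. The degree is 2 — a generic line meets the curve in up to 2 points.
2. Against the integer gridlines: the y-axis gridline crossings are at y ∈ {-1, 0}; it crosses the x-axis at the gridline x = 0.
3. Assembling these constraints gives the stated polynomial.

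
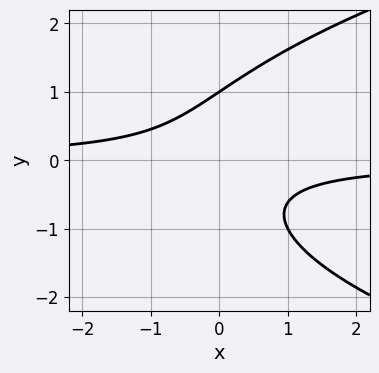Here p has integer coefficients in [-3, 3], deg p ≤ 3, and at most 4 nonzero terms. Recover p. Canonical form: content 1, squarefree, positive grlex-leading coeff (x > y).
1. The degree is 3 — no degree-2 curve has this shape.
2. From the visible intercepts: one y-axis crossing is at y = 1; it misses every integer gridline on the x-axis.
3. Matching integer coefficients to the picture gives p.

y^3 - 2*x*y - 1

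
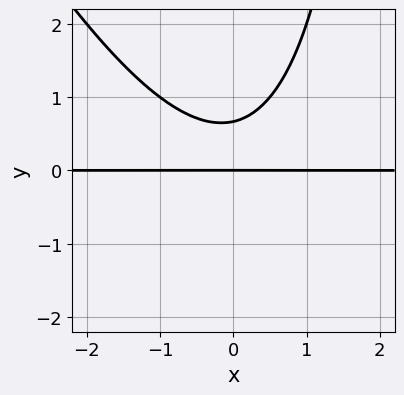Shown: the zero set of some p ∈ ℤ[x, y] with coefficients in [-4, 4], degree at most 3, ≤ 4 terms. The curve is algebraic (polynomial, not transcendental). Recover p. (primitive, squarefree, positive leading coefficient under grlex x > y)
1. The degree is 3 — no degree-2 curve has this shape.
2. Reading off the gridlines: it crosses the y-axis at the gridline y = 0; the visible x-axis segment lies entirely on the curve.
3. The integer polynomial consistent with all of this is the stated p.

2*x^2*y + x*y^2 - 3*y^2 + 2*y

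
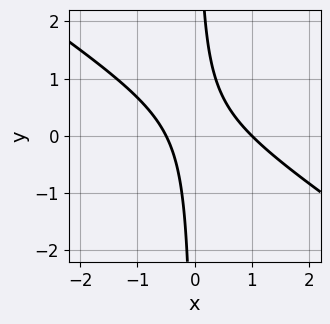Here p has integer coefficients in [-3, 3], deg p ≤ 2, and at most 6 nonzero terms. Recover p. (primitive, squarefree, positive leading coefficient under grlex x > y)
First, degree: a generic line meets the curve in up to 2 points, so deg p = 2.
Next, from the visible intercepts: one x-axis crossing is at x = 1; the curve avoids every integer y-axis point in the box.
Finally, solving for integer coefficients yields p as stated.

2*x^2 + 3*x*y - x - 1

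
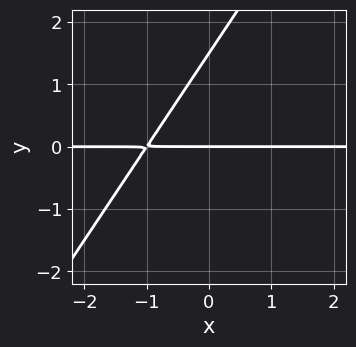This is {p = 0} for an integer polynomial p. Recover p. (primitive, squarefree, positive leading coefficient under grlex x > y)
The degree is 2 — a generic line meets the curve in up to 2 points.
From the axis intercepts and sections: one y-axis crossing is at y = 0; the visible x-axis segment lies entirely on the curve.
Matching integer coefficients to the picture gives p.

3*x*y - 2*y^2 + 3*y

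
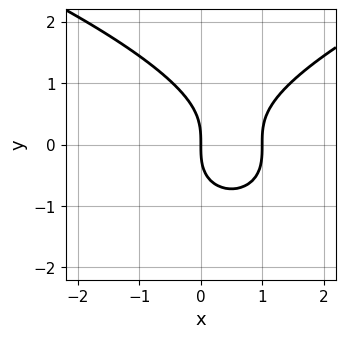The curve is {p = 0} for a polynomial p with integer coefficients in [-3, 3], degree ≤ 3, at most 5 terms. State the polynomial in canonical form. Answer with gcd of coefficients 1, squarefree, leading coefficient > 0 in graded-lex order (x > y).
2*y^3 - 3*x^2 + 3*x

The degree is 3 — the shape is more complex than any degree-2 curve.
Reading off the gridlines: the x-axis gridline crossings are at x ∈ {0, 1}; one y-axis crossing is at y = 0.
Fitting integer coefficients to these (and the overall shape) gives p.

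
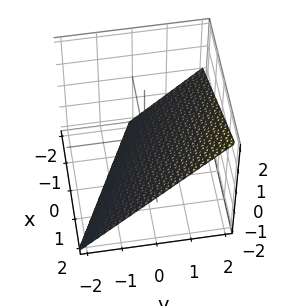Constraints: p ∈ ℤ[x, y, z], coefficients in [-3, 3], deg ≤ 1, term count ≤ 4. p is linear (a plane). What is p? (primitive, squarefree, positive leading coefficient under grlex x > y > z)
(a) deg p = 1. Every cross-section is a straight line — this is a plane.
(b) From the visible intercepts: it crosses the y-axis at the gridline y = 1; it meets the z-axis at z = -1 (among the integer gridlines); one x-axis crossing is at x = 2.
(c) Matching integer coefficients to the picture gives p.

x + 2*y - 2*z - 2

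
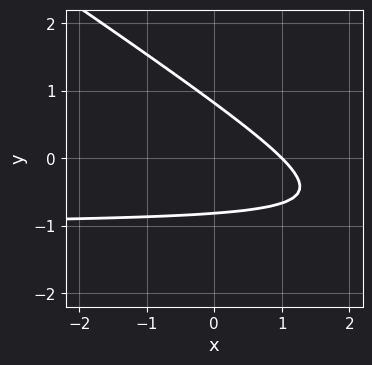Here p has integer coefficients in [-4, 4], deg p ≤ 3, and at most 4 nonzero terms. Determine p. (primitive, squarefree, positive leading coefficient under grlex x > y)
2*x*y + 3*y^2 + 2*x - 2

First, the degree is 2 — the shape is more complex than any degree-1 curve.
Then, reading off the gridlines: it meets the x-axis at x = 1 (among the integer gridlines).
Finally, matching integer coefficients to the picture gives p.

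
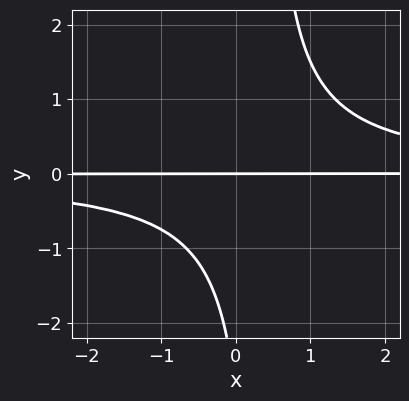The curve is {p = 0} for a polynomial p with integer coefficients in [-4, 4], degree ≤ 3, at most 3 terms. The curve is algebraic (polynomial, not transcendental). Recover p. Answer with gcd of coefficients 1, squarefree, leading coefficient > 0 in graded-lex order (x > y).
3*x*y^2 - y^2 - 3*y

1. The degree is 3 — a generic line meets the curve in up to 3 points.
2. From the axis intercepts and sections: it crosses the y-axis at the gridline y = 0; every point of the x-axis in the box is on the curve.
3. Together with the visible shape, these determine p as stated.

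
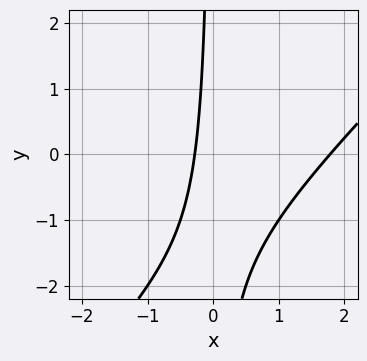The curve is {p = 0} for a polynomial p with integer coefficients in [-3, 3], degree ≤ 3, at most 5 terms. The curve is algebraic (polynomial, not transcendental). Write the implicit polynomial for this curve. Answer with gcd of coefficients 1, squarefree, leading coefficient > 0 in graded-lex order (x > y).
2*x^2 - 2*x*y - 3*x - 1

Degree: a generic line meets the curve in up to 2 points, so deg p = 2.
Against the integer gridlines: it misses every integer gridline on the y-axis.
Matching integer coefficients to the picture gives p.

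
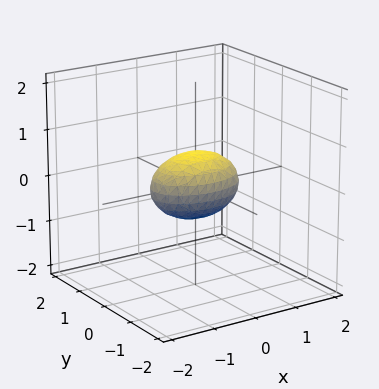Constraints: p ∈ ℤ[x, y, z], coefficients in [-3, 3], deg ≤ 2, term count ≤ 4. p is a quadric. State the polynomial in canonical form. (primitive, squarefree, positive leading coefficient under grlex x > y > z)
The degree is 2 — bounded and convex; a quadric.
Symmetries: the z ↦ −z reflection is a symmetry, so z appears only in even powers; the y ↦ −y reflection is a symmetry, so y appears only in even powers; the x ↦ −x reflection is a symmetry, so x appears only in even powers.
From the axis intercepts and sections: the x-axis gridline crossings are at x ∈ {-1, 1}.
Putting this together gives p.

x^2 + 2*y^2 + 2*z^2 - 1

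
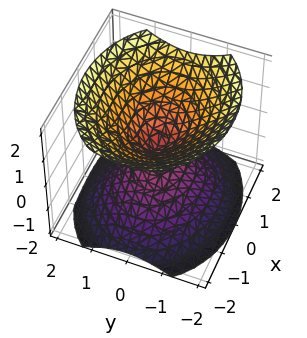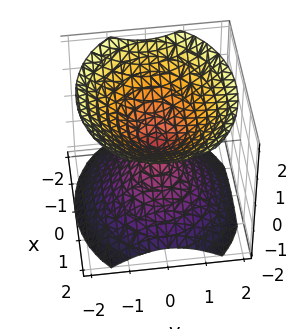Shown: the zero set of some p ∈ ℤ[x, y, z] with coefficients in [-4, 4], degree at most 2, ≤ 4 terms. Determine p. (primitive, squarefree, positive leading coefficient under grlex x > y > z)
2*x^2 + 3*y^2 - 3*z^2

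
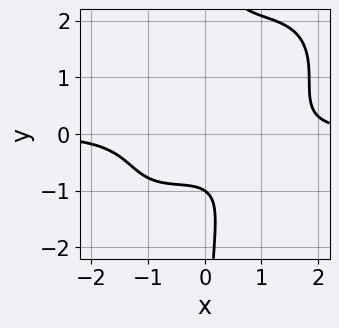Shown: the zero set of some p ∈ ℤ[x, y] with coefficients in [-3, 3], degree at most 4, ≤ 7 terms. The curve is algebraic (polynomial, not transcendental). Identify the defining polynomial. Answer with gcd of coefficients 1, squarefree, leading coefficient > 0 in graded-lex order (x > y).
2*x^3*y - 3*x^2*y^2 + 2*x*y^3 - 3*y - 3

(a) The degree is 4 — no degree-3 curve has this shape.
(b) Observable constraints: no x-intercept at any integer in the box; it crosses the y-axis at the gridline y = -1.
(c) Solving for integer coefficients yields p as stated.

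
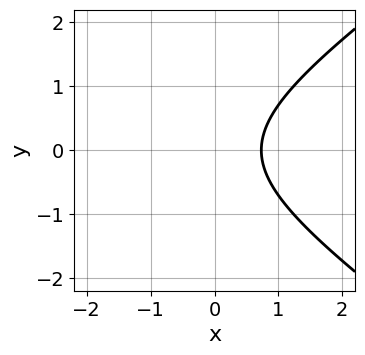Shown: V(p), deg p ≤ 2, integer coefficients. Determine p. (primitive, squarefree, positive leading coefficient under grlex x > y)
Degree: no degree-1 curve has this shape, so deg p = 2.
Symmetries: it's symmetric under y → −y, forcing even powers of y.
Observable constraints: the curve avoids every integer y-axis point in the box.
Putting this together gives p.

x^2 - 2*y^2 + 2*x - 2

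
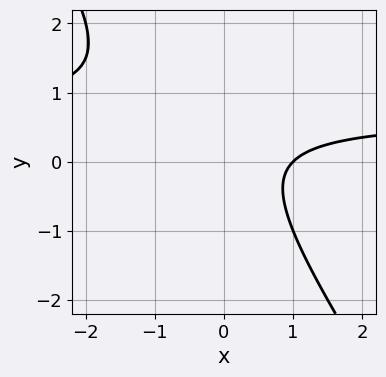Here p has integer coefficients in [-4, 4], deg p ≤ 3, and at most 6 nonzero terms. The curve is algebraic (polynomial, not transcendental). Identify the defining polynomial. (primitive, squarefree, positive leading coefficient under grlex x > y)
3*x*y + 2*y^2 - 2*x - y + 2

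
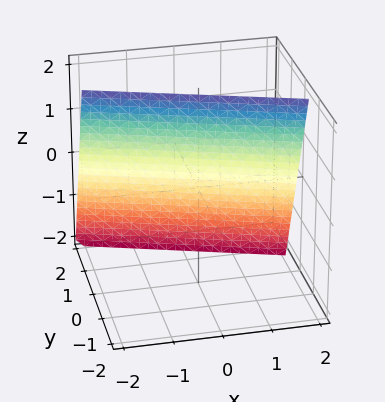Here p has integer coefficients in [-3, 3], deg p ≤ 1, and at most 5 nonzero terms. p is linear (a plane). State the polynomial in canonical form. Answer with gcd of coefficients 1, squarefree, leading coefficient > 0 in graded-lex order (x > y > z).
First, degree: the surface is flat (a plane), so deg p = 1.
Next, reading off the gridlines: one z-axis crossing is at z = 2; one x-axis crossing is at x = 2.
Finally, solving for integer coefficients yields p as stated.

x + 3*y + z - 2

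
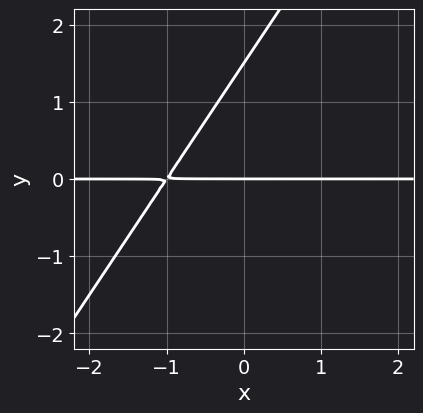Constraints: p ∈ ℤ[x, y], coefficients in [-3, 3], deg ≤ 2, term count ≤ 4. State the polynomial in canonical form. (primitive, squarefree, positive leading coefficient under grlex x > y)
3*x*y - 2*y^2 + 3*y

1. deg p = 2.
2. Observable constraints: every point of the x-axis in the box is on the curve; it crosses the y-axis at the gridline y = 0.
3. Putting this together gives p.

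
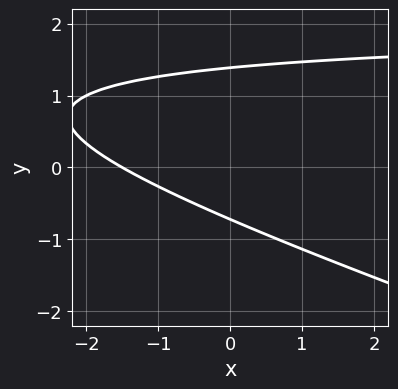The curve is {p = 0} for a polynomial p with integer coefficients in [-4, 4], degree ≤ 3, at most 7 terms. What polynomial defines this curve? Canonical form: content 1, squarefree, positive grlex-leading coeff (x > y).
x*y + 3*y^2 - 2*x - 2*y - 3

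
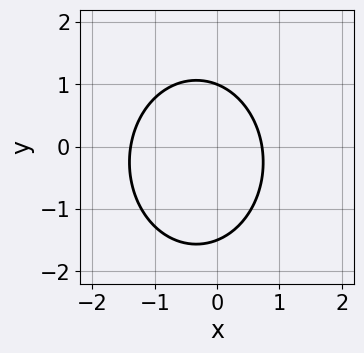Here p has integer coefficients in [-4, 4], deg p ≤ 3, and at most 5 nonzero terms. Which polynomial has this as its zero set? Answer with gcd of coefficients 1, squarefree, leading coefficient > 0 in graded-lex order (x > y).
3*x^2 + 2*y^2 + 2*x + y - 3

1. Degree: the shape is more complex than any degree-1 curve, so deg p = 2.
2. From the axis intercepts and sections: it crosses the y-axis at the gridline y = 1.
3. Together with the visible shape, these determine p as stated.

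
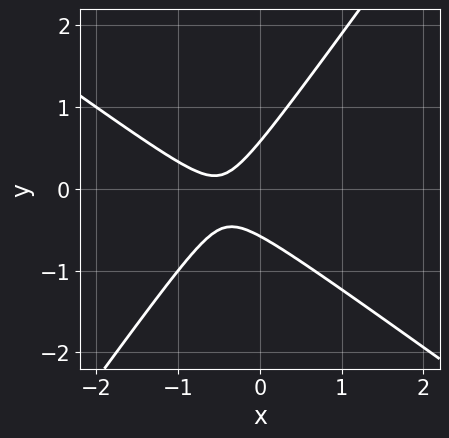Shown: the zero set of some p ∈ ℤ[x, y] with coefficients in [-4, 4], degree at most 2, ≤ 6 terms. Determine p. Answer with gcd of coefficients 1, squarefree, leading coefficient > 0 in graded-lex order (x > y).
Degree: no degree-1 curve has this shape, so deg p = 2.
Reading off the gridlines: it misses every integer gridline on the x-axis.
Putting this together gives p.

3*x^2 + 2*x*y - 3*y^2 + 3*x + 1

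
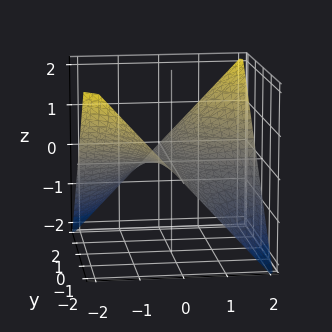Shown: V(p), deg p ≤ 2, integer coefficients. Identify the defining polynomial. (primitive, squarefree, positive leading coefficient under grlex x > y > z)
x*y - 2*z

Degree: a saddle surface; a quadric, so deg p = 2.
Reading off the gridlines: the visible y-axis segment lies entirely on the surface; it crosses the z-axis at the gridline z = 0.
Matching integer coefficients to the picture gives p. Check: (1, 0, 0) on the x-axis lies on the surface, and p(1, 0, 0) = 0. ✓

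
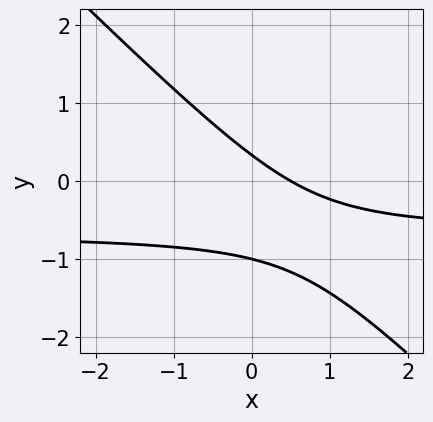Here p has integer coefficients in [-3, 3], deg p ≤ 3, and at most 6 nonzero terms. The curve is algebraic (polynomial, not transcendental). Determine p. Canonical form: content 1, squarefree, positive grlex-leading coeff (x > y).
3*x*y + 3*y^2 + 2*x + 2*y - 1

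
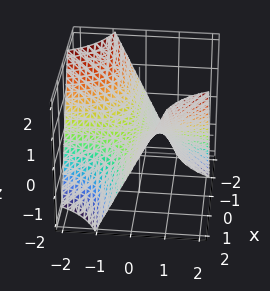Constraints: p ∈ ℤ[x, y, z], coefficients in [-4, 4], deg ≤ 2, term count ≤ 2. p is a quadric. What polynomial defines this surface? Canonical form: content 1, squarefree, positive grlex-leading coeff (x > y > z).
x*y - z

(a) deg p = 2. A hyperbolic paraboloid; a quadric.
(b) Against the integer gridlines: the visible x-axis segment lies entirely on the surface; the visible y-axis segment lies entirely on the surface; it meets the z-axis at z = 0 (among the integer gridlines).
(c) Putting this together gives p.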